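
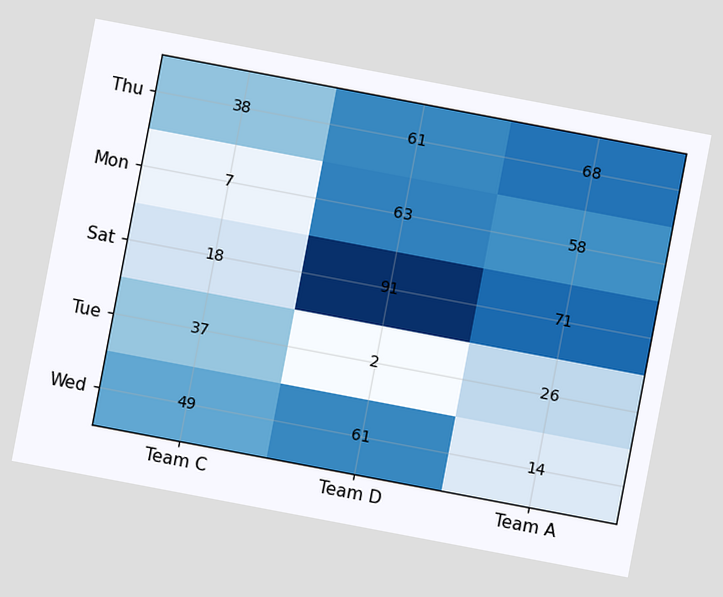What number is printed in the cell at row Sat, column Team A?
The chart is tilted about 11° clockwise. The (Sat, Team A) cell reads 71.

71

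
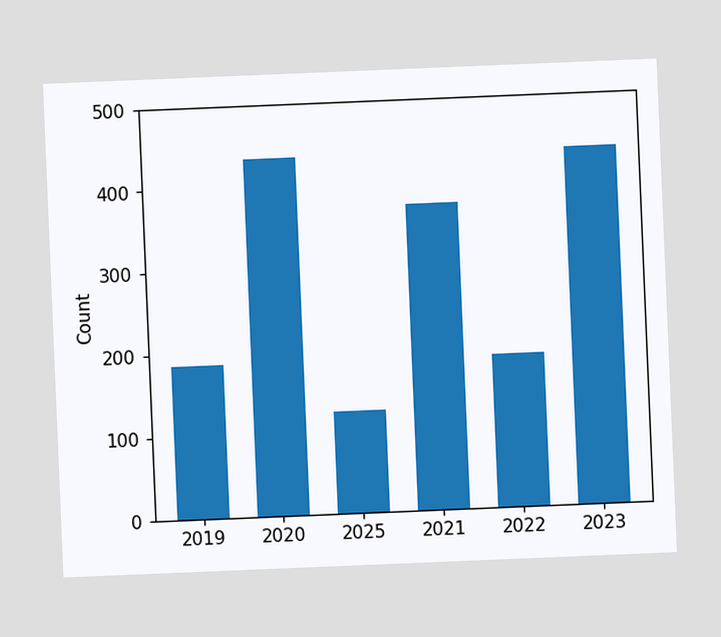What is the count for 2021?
372

The chart is tilted about 2° counter-clockwise. Reading along the chart's y-axis, the 2021 bar reaches 372.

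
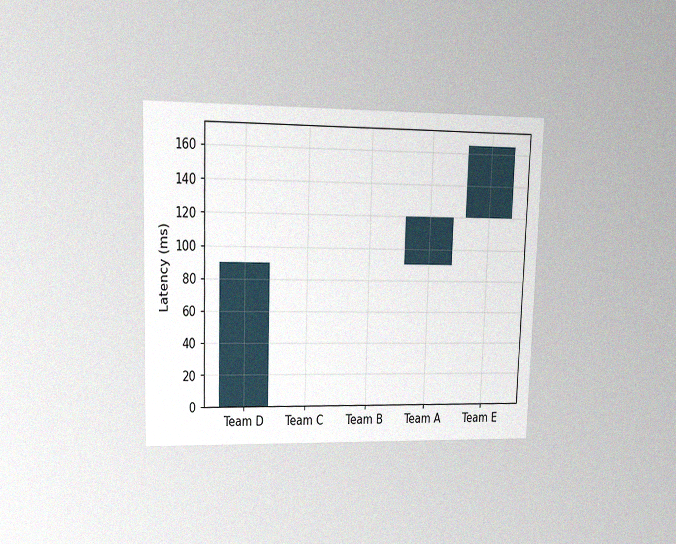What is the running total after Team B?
90ms

The chart is viewed at a slight angle, with some photo noise. After Team B the running total reaches 90ms.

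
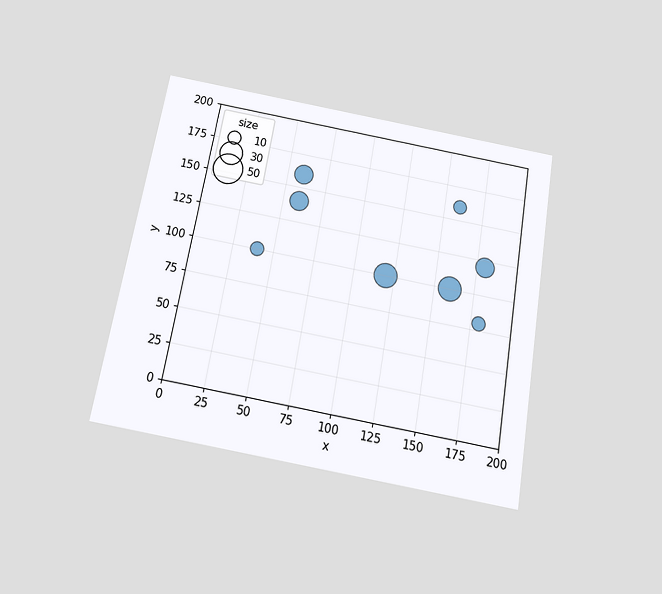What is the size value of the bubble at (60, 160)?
The chart is tilted about 10° clockwise and viewed slightly from below. Matching the bubble at (60, 160) against the size legend gives 20.

20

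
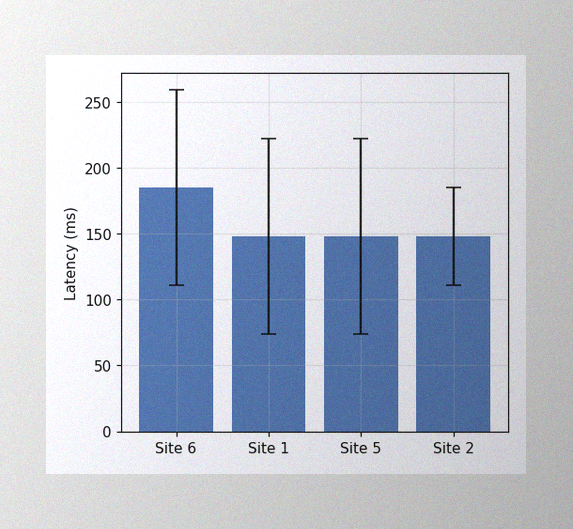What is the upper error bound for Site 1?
The image has some photo noise and uneven lighting. The Site 1 bar's upper whisker reaches 222ms.

222ms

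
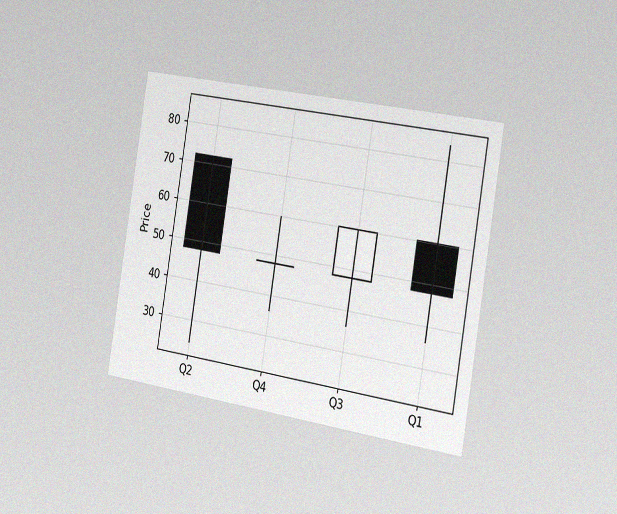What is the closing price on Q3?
The chart is tilted about 9° clockwise and viewed slightly from the right, with some photo noise. The Q3 candle closes at 60.

60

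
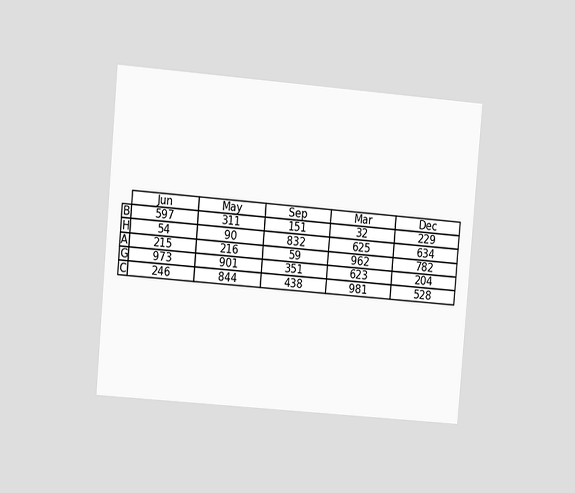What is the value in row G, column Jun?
The chart is tilted about 5° clockwise and viewed at a slight angle. The (G, Jun) cell reads 973.

973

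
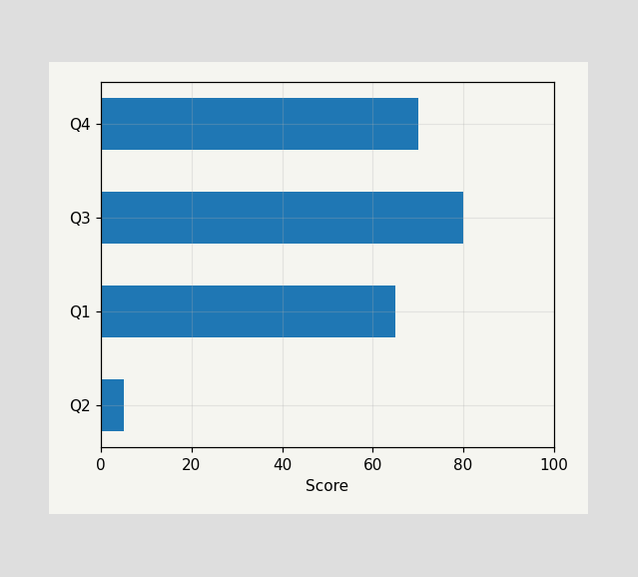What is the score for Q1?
65

Reading along the chart's x-axis, the Q1 bar reaches 65.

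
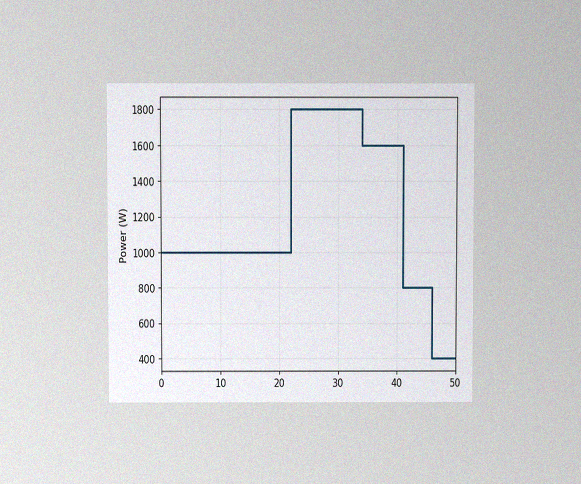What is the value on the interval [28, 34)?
1800W

The chart is viewed slightly from above, with some photo noise. On [28, 34) the step sits at 1800W.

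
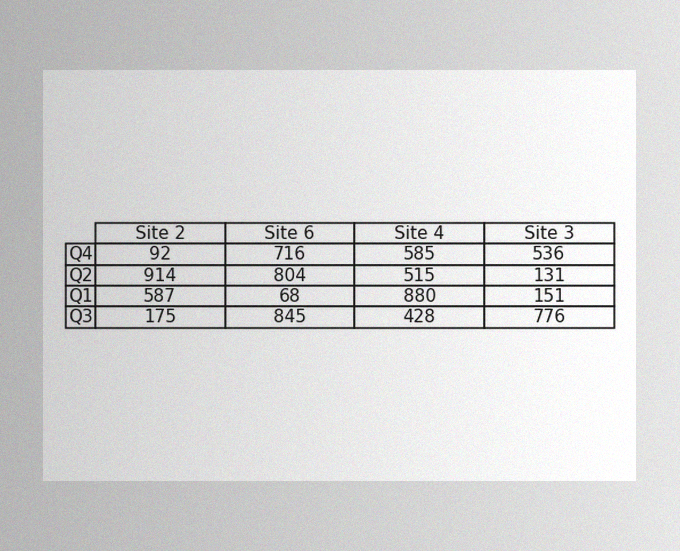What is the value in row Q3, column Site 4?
The image has some photo noise and uneven lighting. The (Q3, Site 4) cell reads 428.

428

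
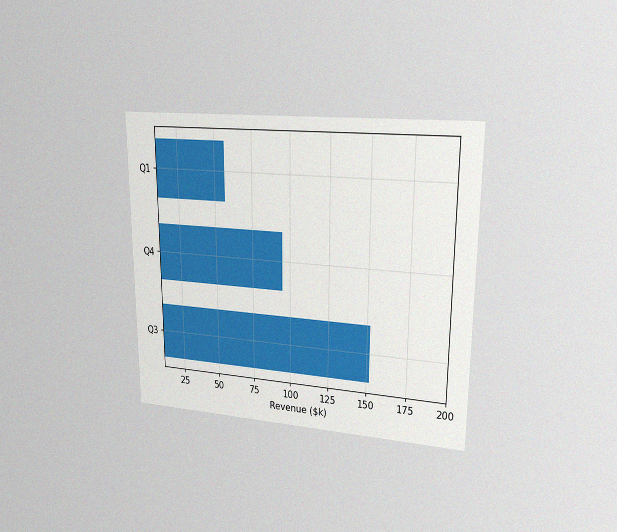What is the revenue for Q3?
The chart is viewed at a slight angle, with some photo noise. Reading along the chart's x-axis, the Q3 bar reaches $152k.

$152k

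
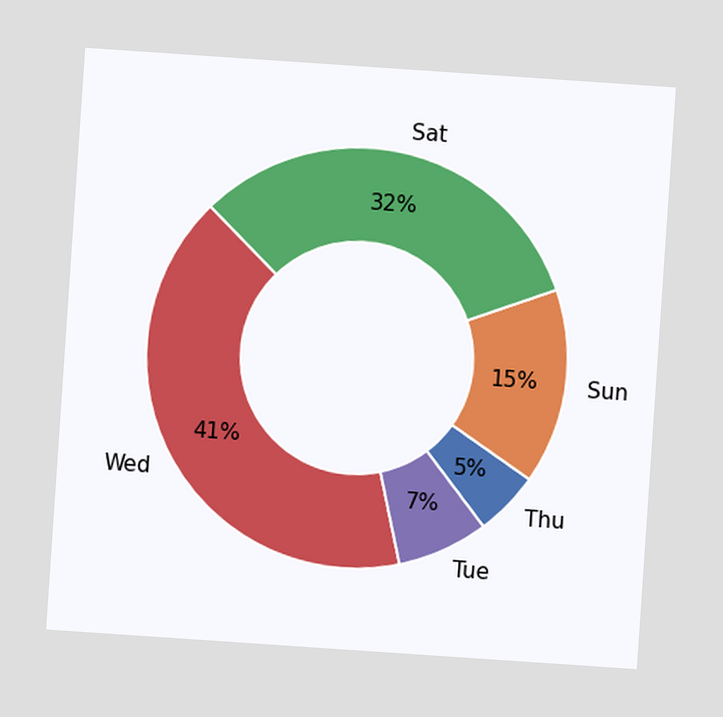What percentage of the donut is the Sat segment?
32%

The chart is tilted about 4° clockwise. The Sat segment takes up 32% of the ring.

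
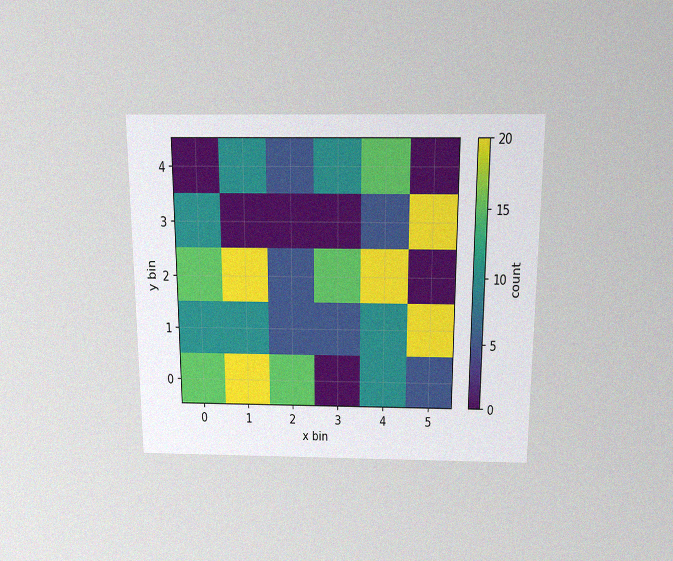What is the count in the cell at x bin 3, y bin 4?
10

The chart is viewed slightly from above, with some photo noise. Matching the cell (3, 4) against the colorbar gives 10.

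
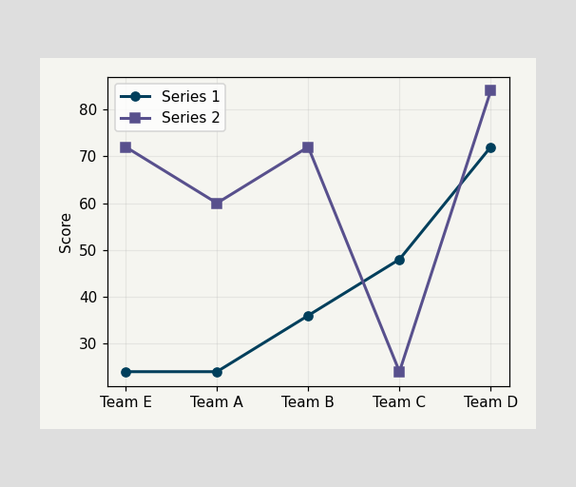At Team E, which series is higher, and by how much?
At Team E, Series 2 sits above the other line by 48.

Series 2, by 48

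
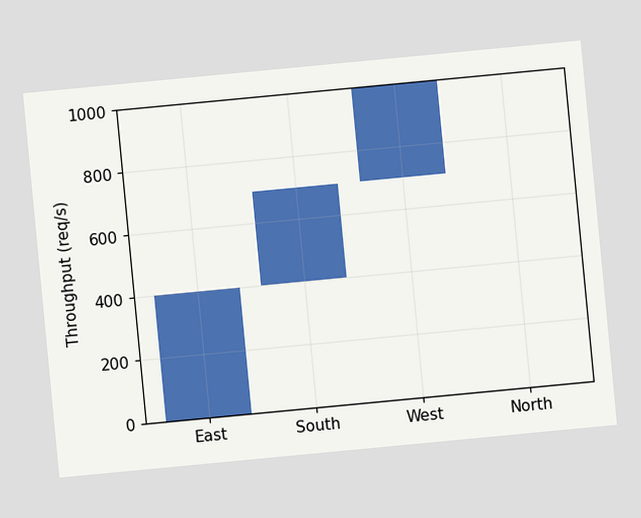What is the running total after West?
1000req/s

The chart is tilted about 5° counter-clockwise. After West the running total reaches 1000req/s.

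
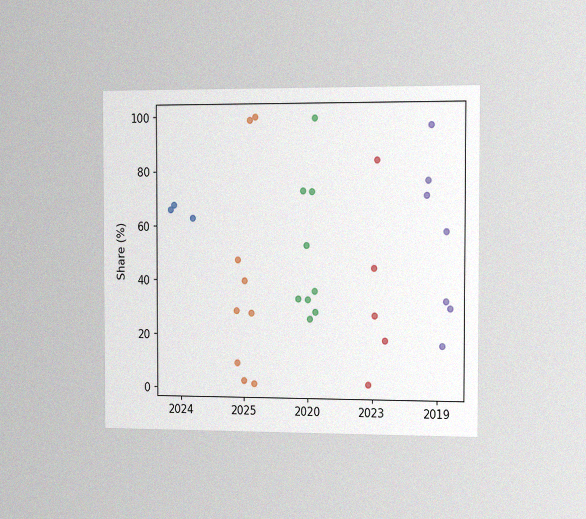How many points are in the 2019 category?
7

The chart is viewed slightly from the right, with some photo noise. Counting the markers in the 2019 column gives 7.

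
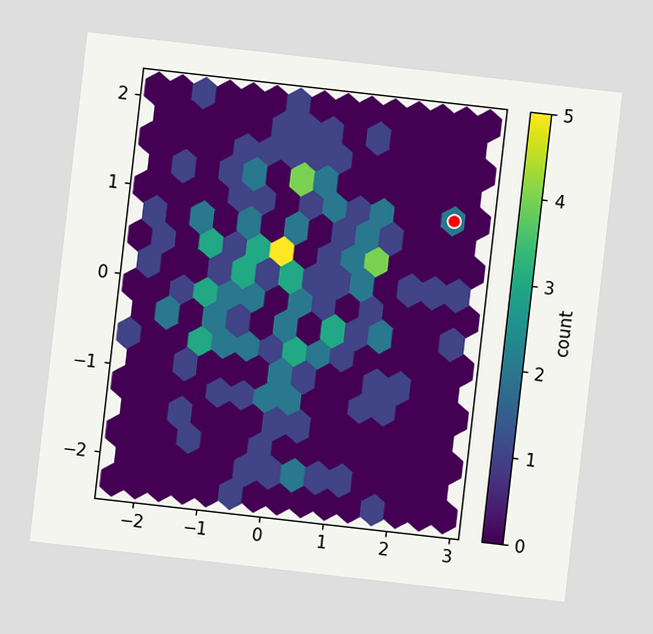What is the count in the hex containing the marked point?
2

The chart is tilted about 6° clockwise. The marked hex reads 2 on the colorbar.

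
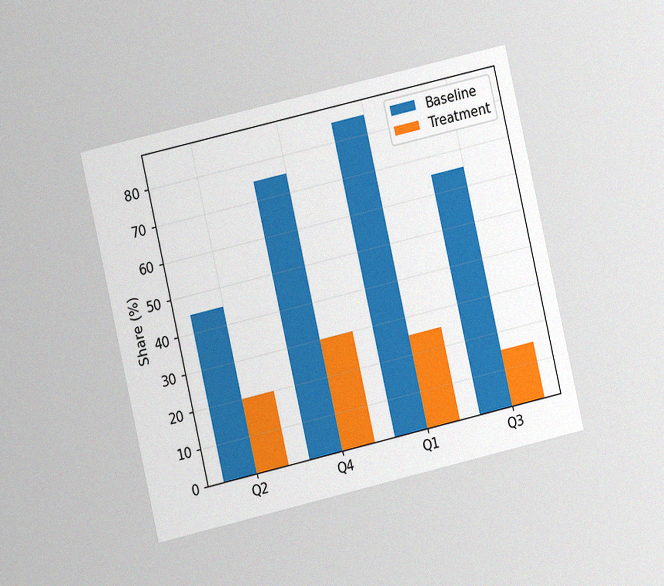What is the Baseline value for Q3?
65%

The chart is tilted about 13° counter-clockwise and viewed at a slight angle, with some photo noise. The Baseline bar at Q3 reaches 65% on the y-axis.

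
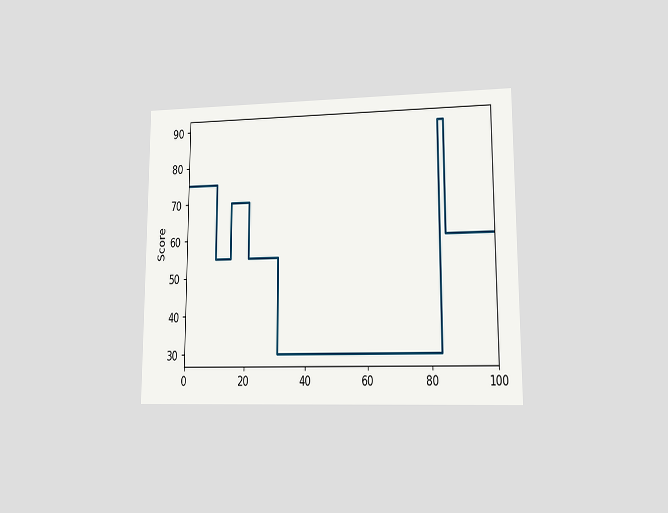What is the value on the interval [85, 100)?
60

The chart is viewed at a slight angle. On [85, 100) the step sits at 60.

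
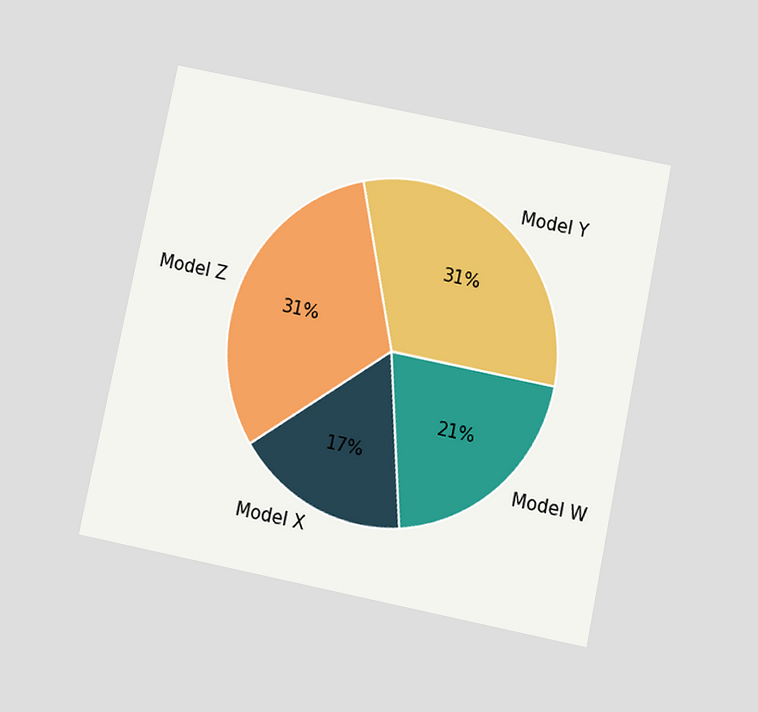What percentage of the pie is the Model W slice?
The chart is tilted about 12° clockwise and viewed slightly from below. The Model W slice takes up 21% of the pie.

21%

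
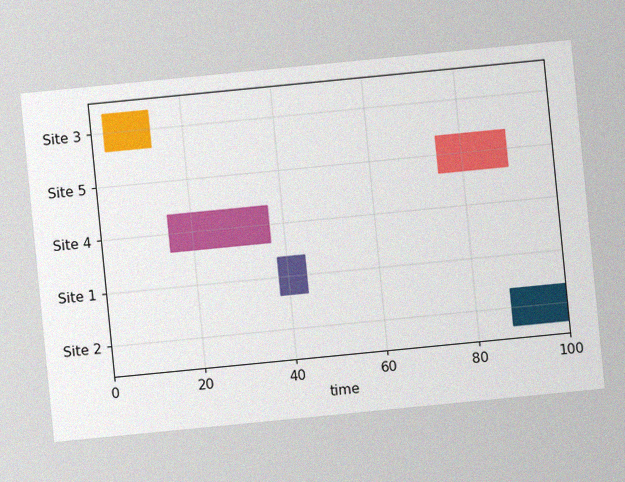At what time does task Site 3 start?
3

The chart is tilted about 6° counter-clockwise, with some photo noise. The Site 3 bar begins at t=3.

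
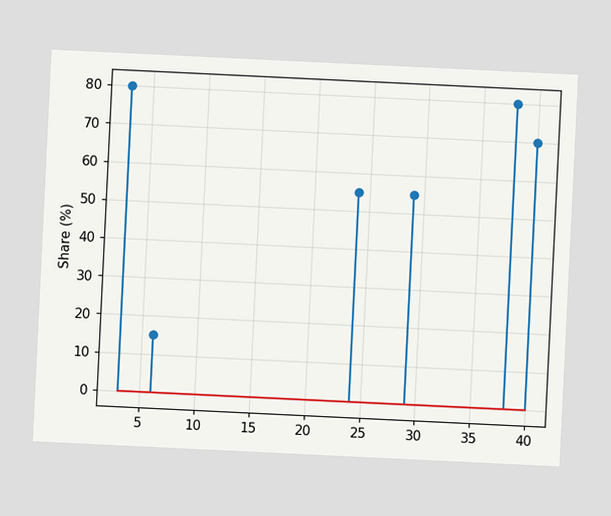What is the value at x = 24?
The chart is tilted about 3° clockwise. The stem at x=24 reaches 55%.

55%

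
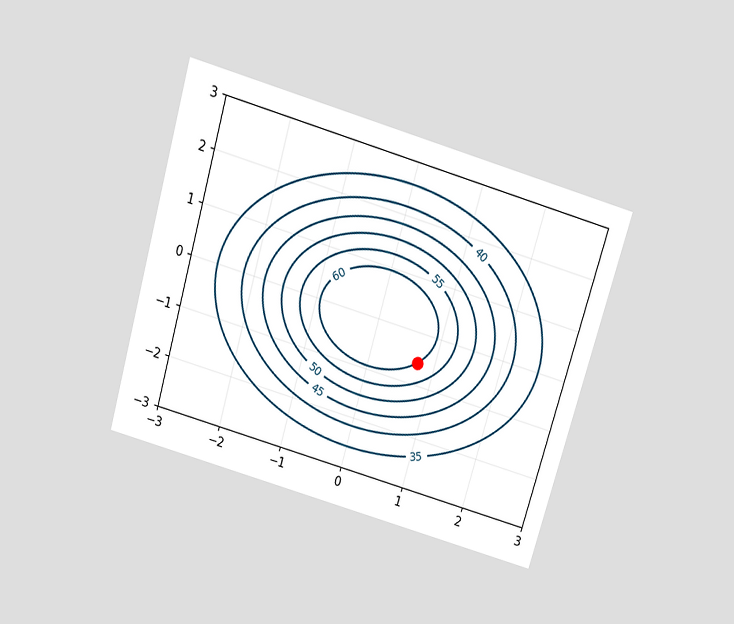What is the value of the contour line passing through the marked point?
60

The chart is tilted about 16° clockwise and viewed slightly from above. The marked point sits on the contour labelled 60.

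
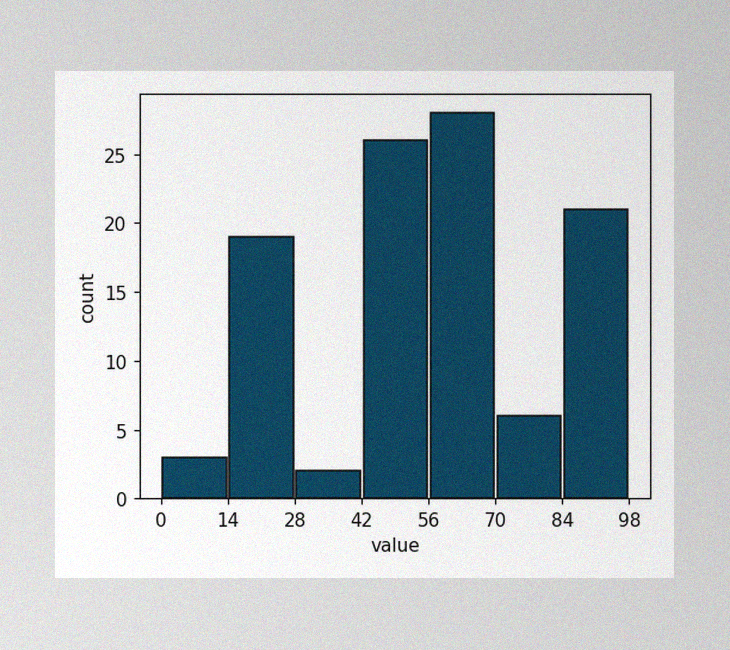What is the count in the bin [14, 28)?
19

The image has some photo noise and uneven lighting. The [14, 28) bin has height 19.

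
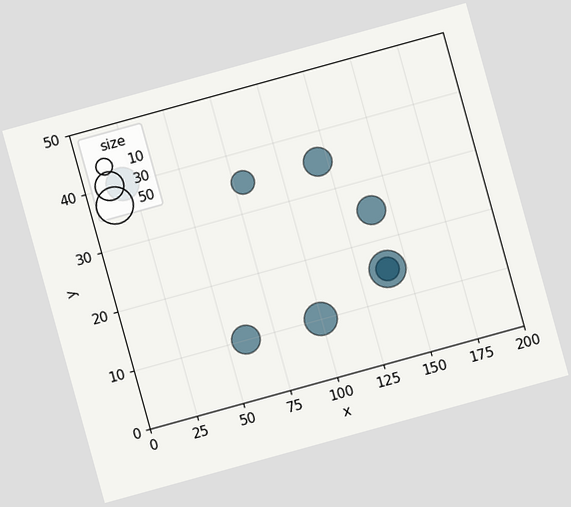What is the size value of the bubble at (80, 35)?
20

The chart is tilted about 15° counter-clockwise. Matching the bubble at (80, 35) against the size legend gives 20.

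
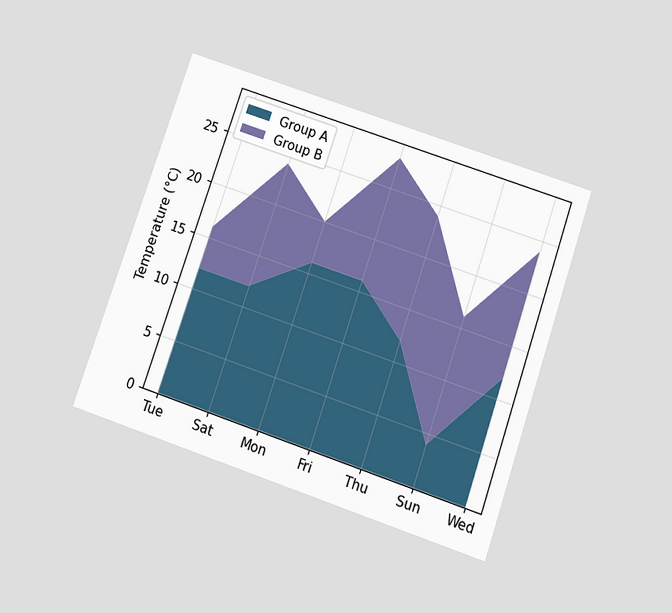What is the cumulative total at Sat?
The chart is tilted about 19° clockwise and viewed slightly from below. The stacked total at Sat reaches 24°C.

24°C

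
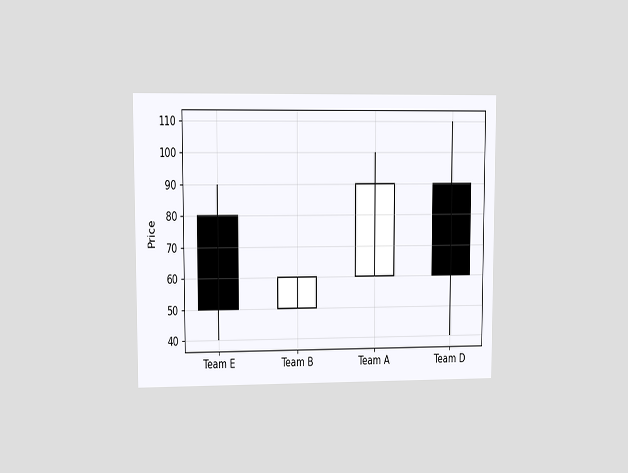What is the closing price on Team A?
The chart is viewed at a slight angle. The Team A candle closes at 90.

90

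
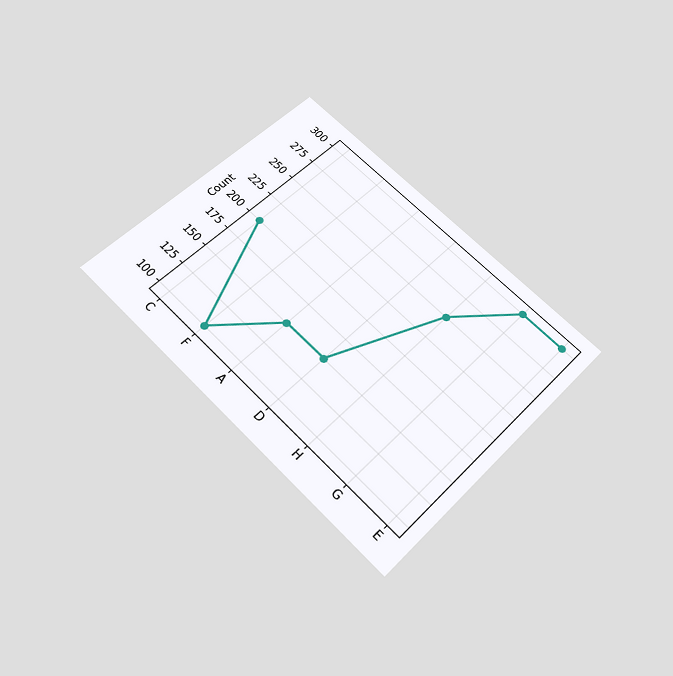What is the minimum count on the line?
100

The chart is tilted about 45° clockwise and viewed slightly from below. The lowest point is at F, and reading across to the y-axis gives 100.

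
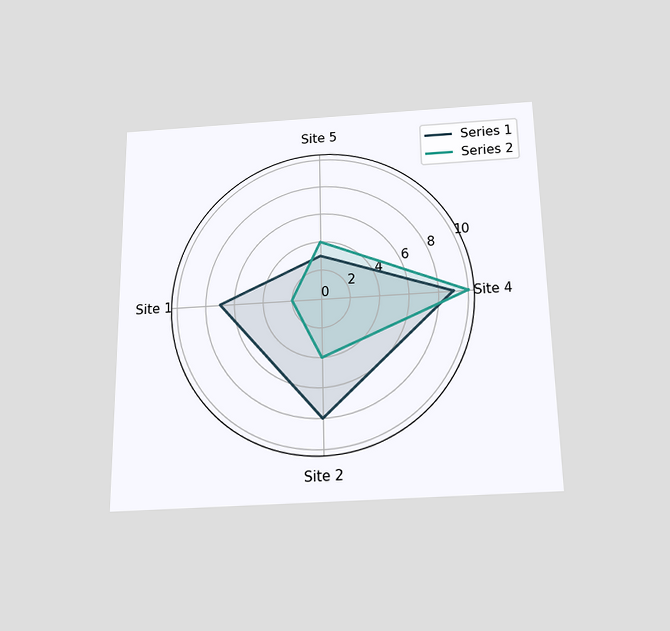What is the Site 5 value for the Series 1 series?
3

The chart is viewed slightly from below. On the Site 5 axis, Series 1 reaches 3.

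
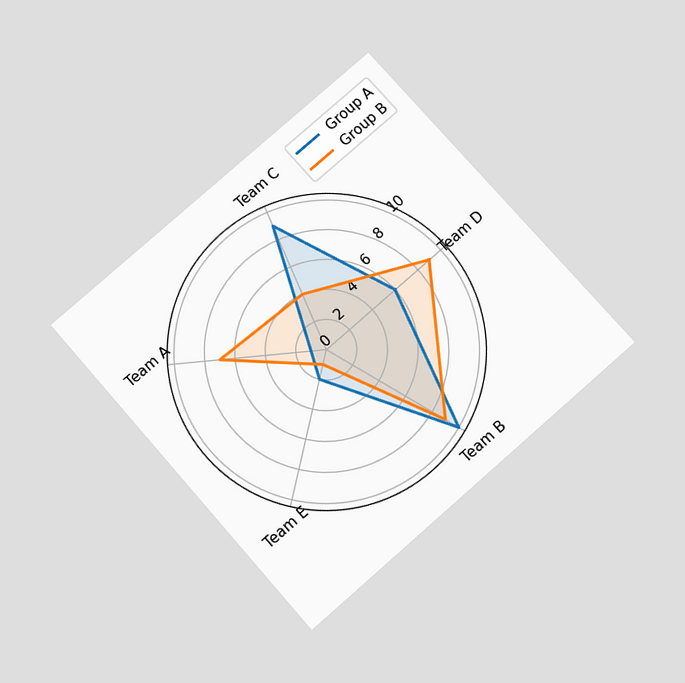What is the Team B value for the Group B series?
9

The chart is tilted about 41° counter-clockwise and viewed slightly from below. On the Team B axis, Group B reaches 9.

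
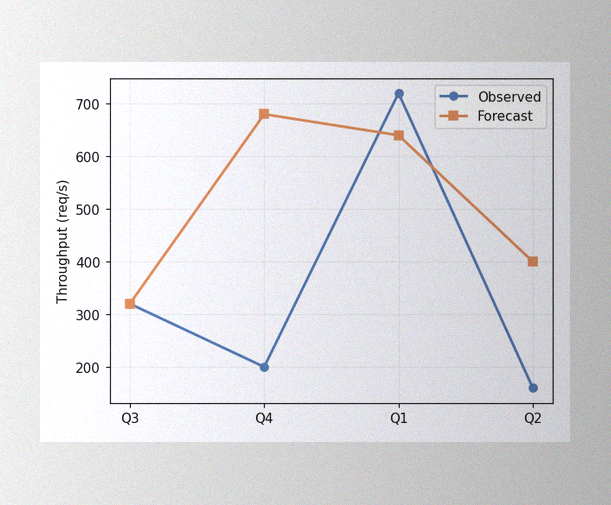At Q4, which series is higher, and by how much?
Forecast, by 480req/s

The image has some photo noise and uneven lighting. At Q4, Forecast sits above the other line by 480req/s.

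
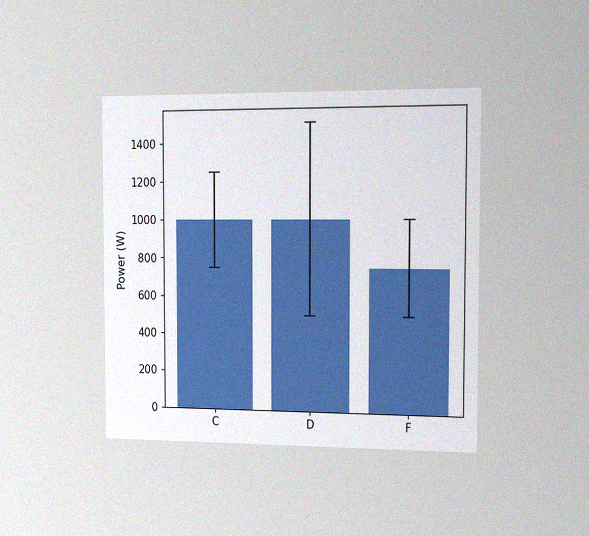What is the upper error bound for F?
The chart is viewed slightly from the right, with some photo noise. The F bar's upper whisker reaches 1000W.

1000W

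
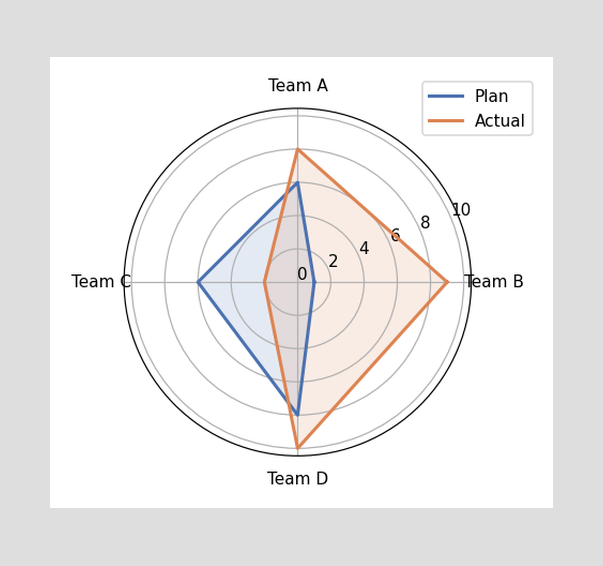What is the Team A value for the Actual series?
On the Team A axis, Actual reaches 8.

8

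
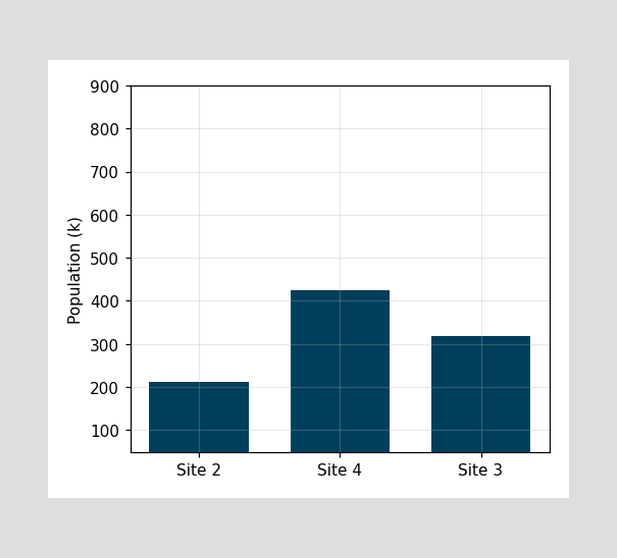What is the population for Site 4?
424k

Reading along the chart's y-axis, the Site 4 bar reaches 424k.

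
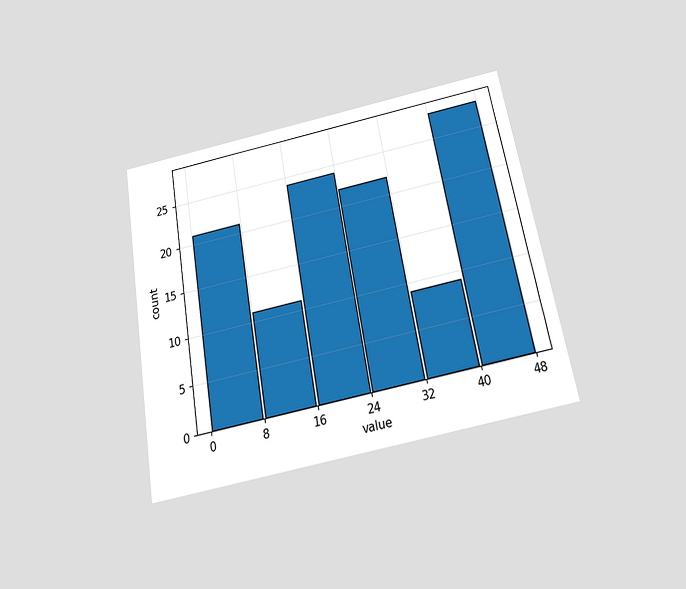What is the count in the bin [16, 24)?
24

The chart is tilted about 10° counter-clockwise and viewed slightly from below. The [16, 24) bin has height 24.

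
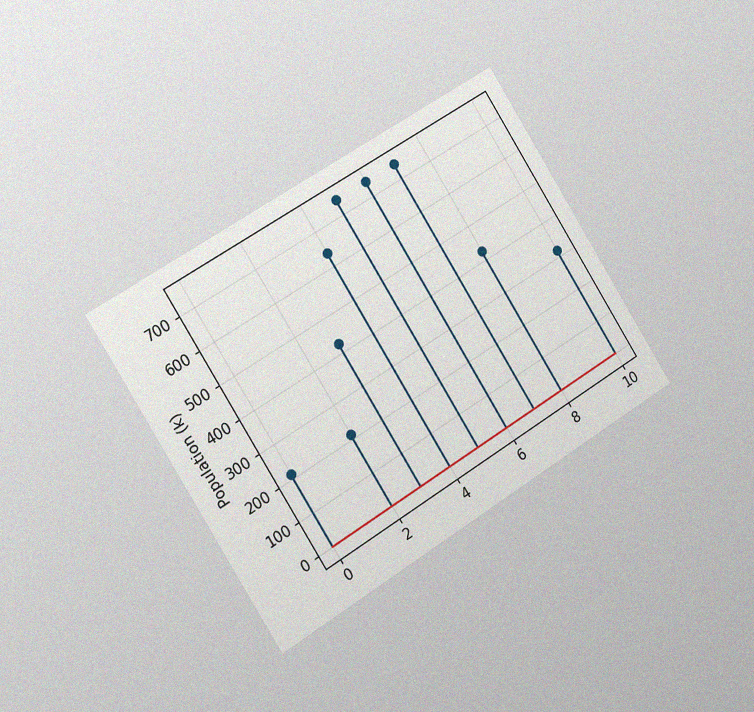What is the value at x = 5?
742k

The chart is tilted about 32° counter-clockwise and viewed slightly from the left, with some photo noise. The stem at x=5 reaches 742k.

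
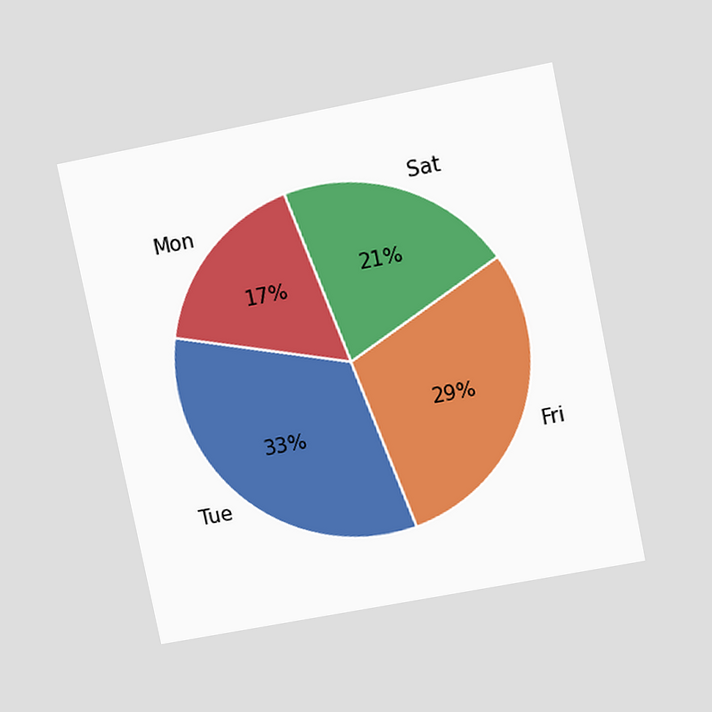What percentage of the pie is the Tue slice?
The chart is tilted about 11° counter-clockwise and viewed slightly from above. The Tue slice takes up 33% of the pie.

33%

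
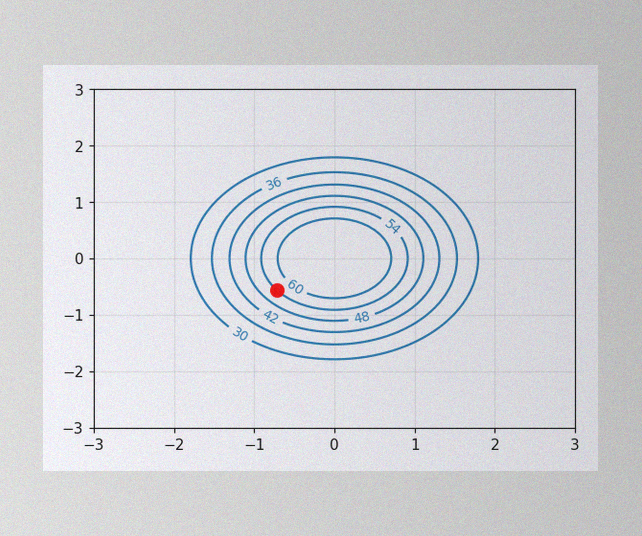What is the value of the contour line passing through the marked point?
The image has some photo noise and uneven lighting. The marked point sits on the contour labelled 54.

54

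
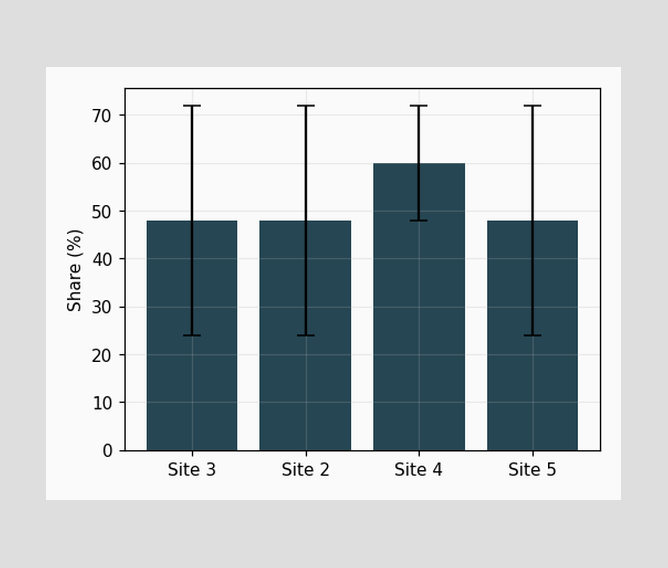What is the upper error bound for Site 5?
72%

The Site 5 bar's upper whisker reaches 72%.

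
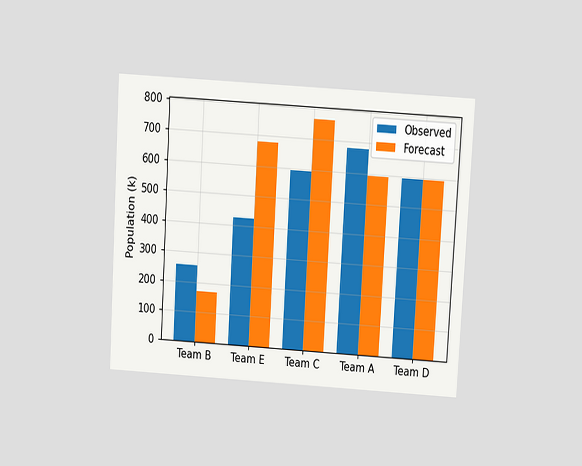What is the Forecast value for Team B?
The chart is tilted about 3° clockwise and viewed slightly from above. The Forecast bar at Team B reaches 170k on the y-axis.

170k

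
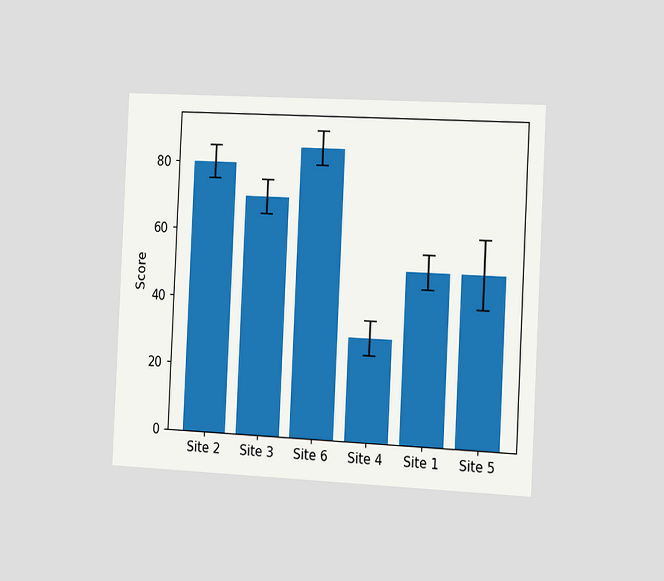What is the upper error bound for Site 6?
90

The chart is tilted about 3° clockwise and viewed slightly from the right. The Site 6 bar's upper whisker reaches 90.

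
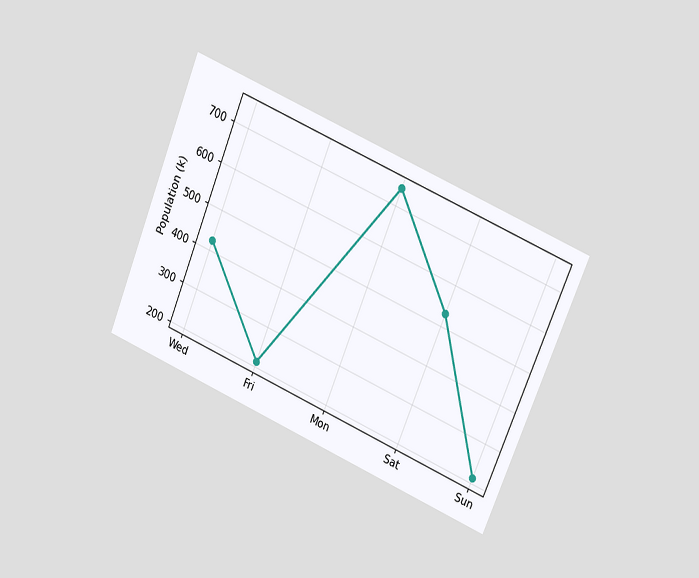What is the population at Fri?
212k

The chart is tilted about 23° clockwise and viewed at a slight angle. At Fri, the line is at 212k.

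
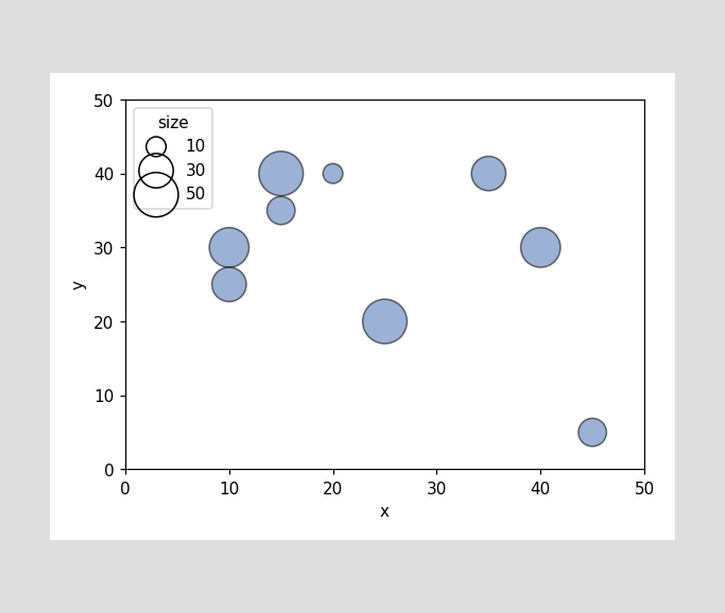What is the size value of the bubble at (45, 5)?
Matching the bubble at (45, 5) against the size legend gives 20.

20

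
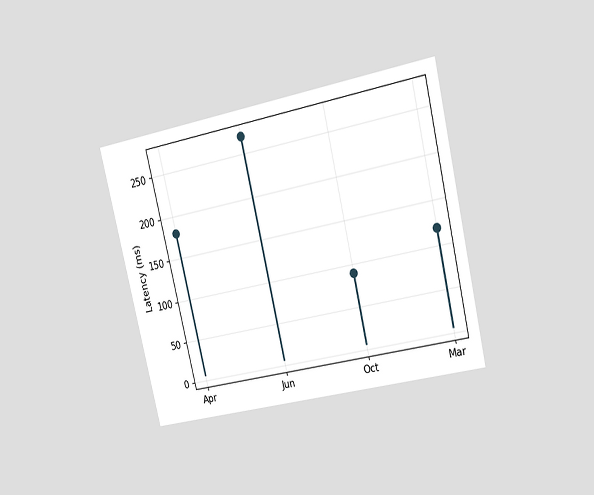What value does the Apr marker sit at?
The chart is tilted about 13° counter-clockwise and viewed at a slight angle. The Apr marker sits at 180ms.

180ms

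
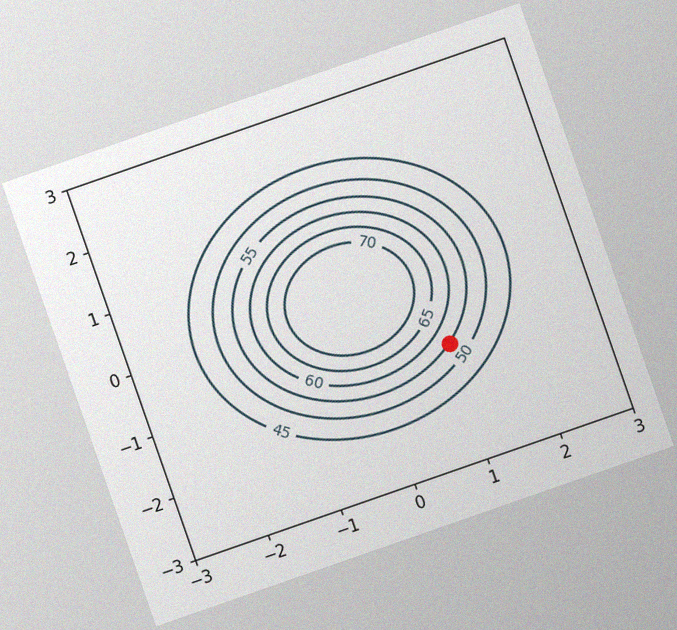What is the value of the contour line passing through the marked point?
The chart is tilted about 19° counter-clockwise, with some photo noise. The marked point sits on the contour labelled 55.

55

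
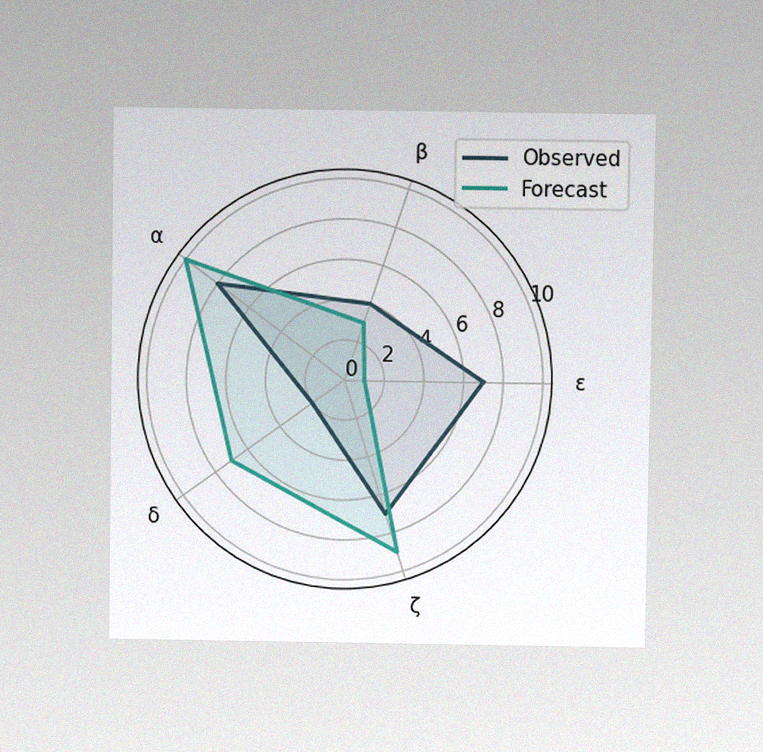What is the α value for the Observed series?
The chart is viewed at a slight angle, with some photo noise. On the α axis, Observed reaches 8.

8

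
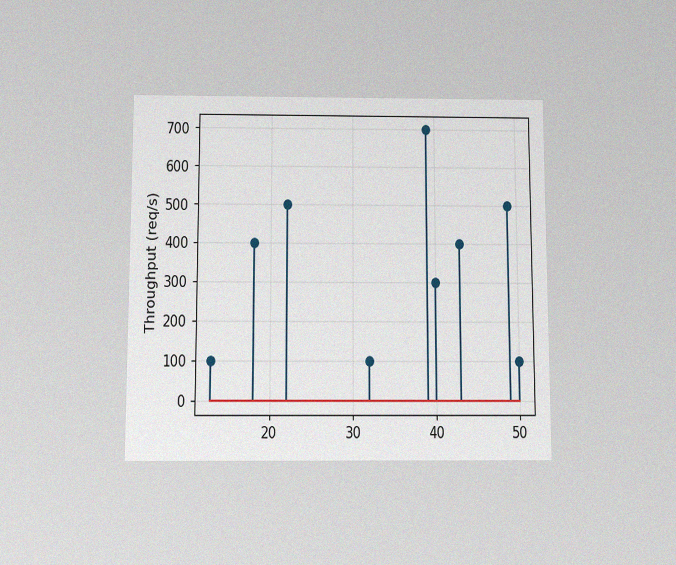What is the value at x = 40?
The chart is viewed slightly from below, with some photo noise. The stem at x=40 reaches 300req/s.

300req/s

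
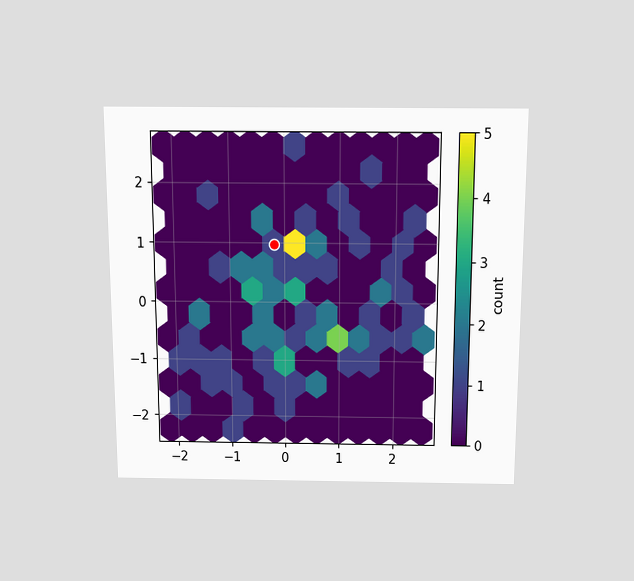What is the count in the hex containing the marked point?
1

The chart is viewed slightly from above. The marked hex reads 1 on the colorbar.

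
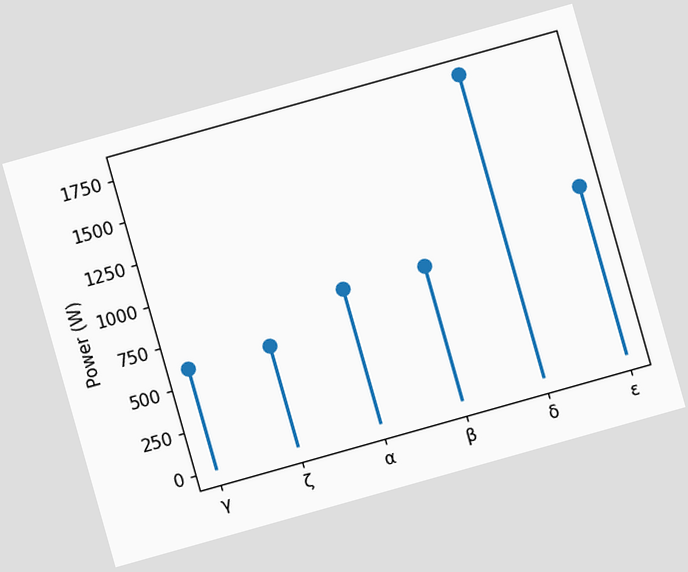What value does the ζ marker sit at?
The chart is tilted about 16° counter-clockwise. The ζ marker sits at 600W.

600W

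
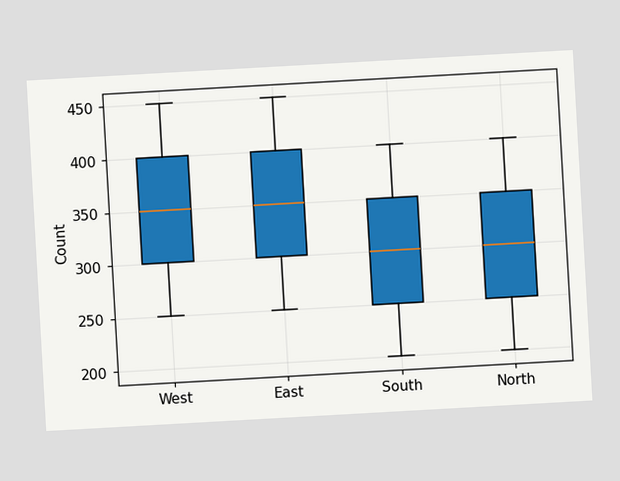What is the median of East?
350

The chart is tilted about 3° counter-clockwise. The median line in the East box sits at 350.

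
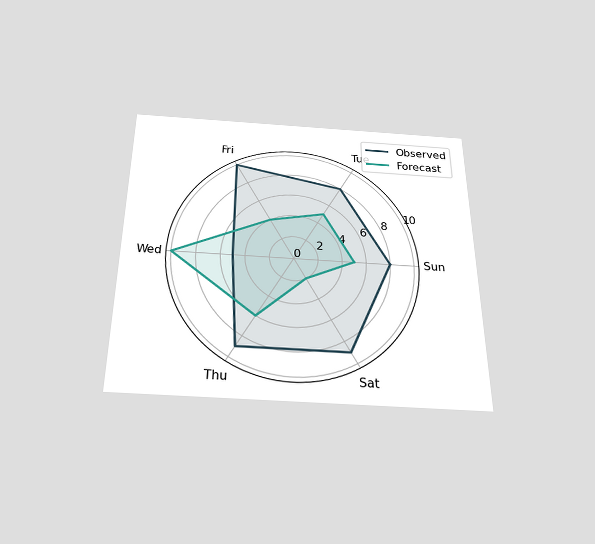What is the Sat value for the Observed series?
The chart is viewed slightly from below. On the Sat axis, Observed reaches 9.

9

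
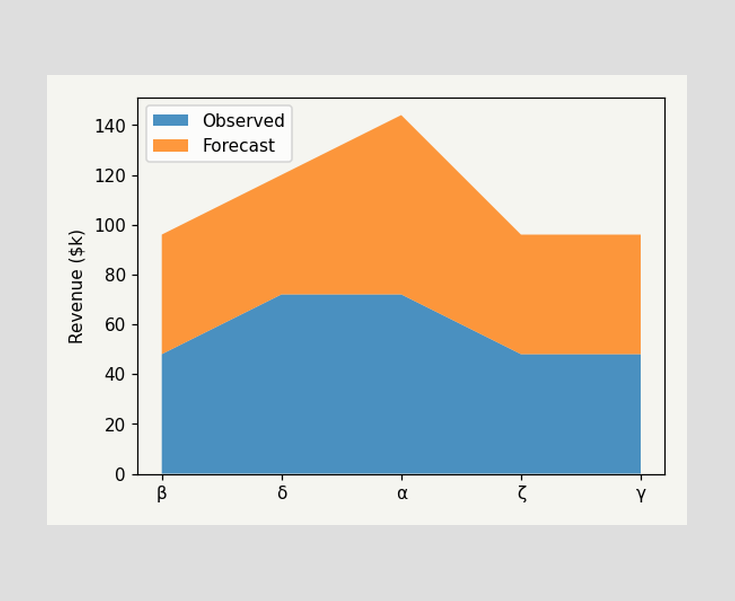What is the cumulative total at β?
$96k

The stacked total at β reaches $96k.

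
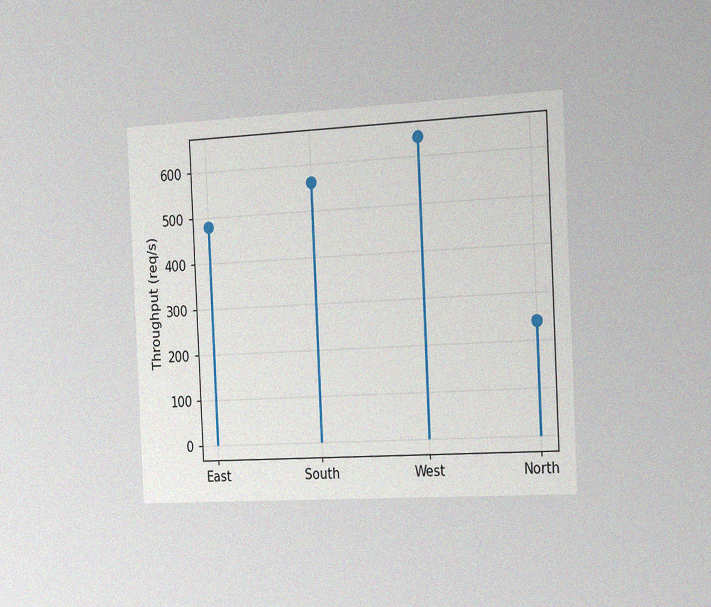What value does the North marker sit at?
240req/s

The chart is tilted about 3° counter-clockwise and viewed slightly from the right, with some photo noise. The North marker sits at 240req/s.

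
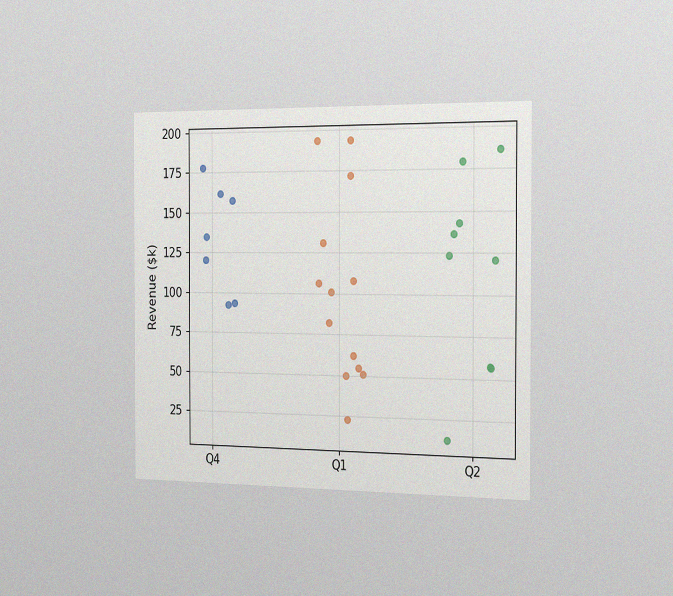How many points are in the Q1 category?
The chart is viewed slightly from the right, with some photo noise. Counting the markers in the Q1 column gives 13.

13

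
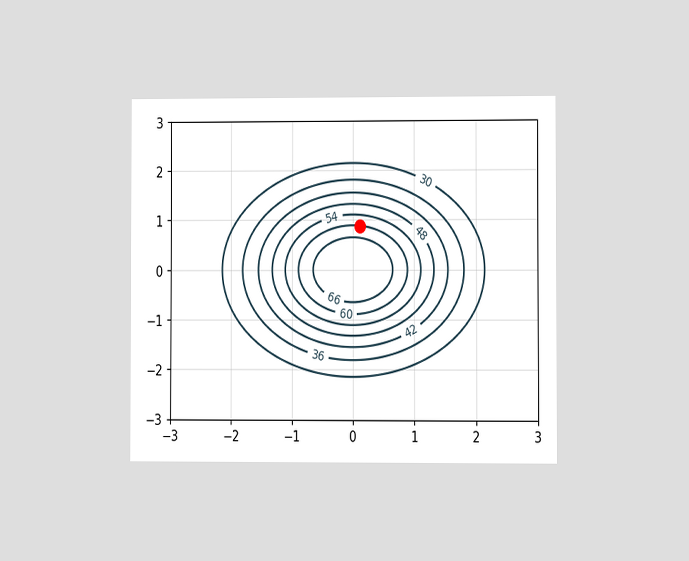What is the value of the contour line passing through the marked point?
The chart is viewed at a slight angle. The marked point sits on the contour labelled 60.

60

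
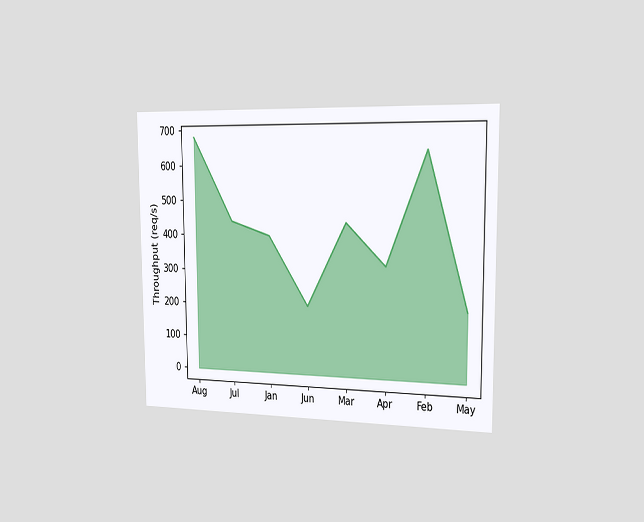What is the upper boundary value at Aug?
680req/s

The chart is viewed slightly from the right. At Aug the upper boundary is at 680req/s.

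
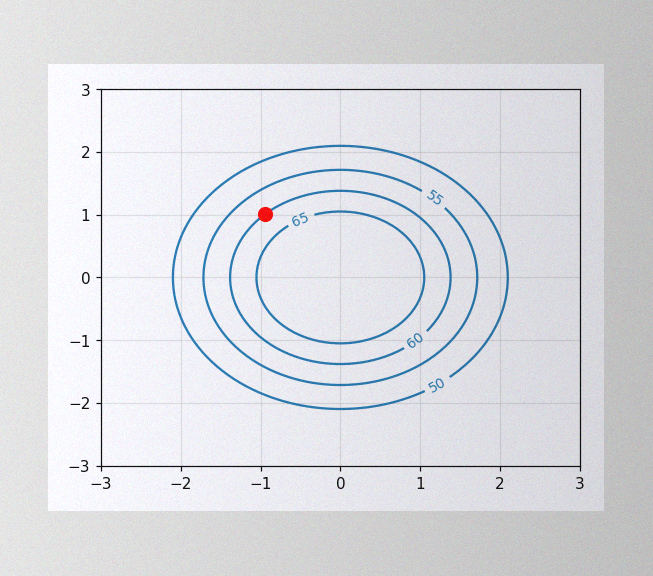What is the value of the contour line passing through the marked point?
60

The image has some photo noise and uneven lighting. The marked point sits on the contour labelled 60.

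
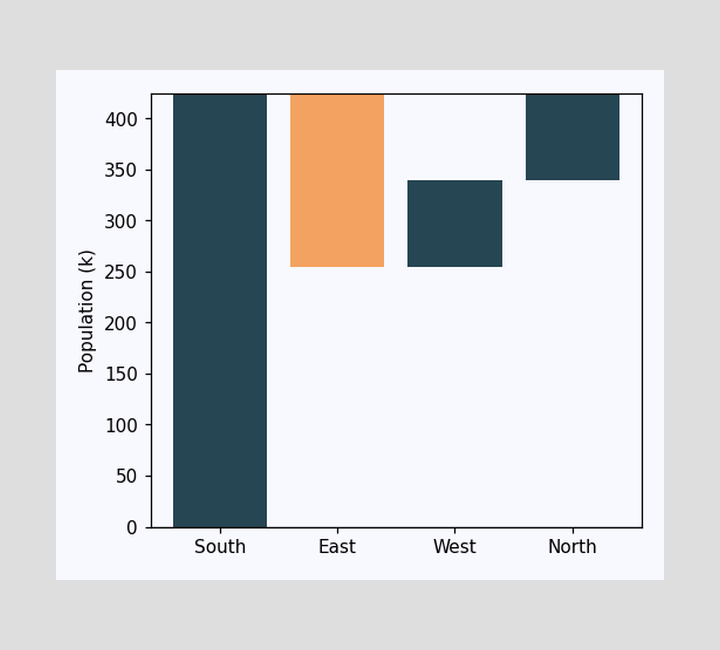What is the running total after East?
255k

After East the running total reaches 255k.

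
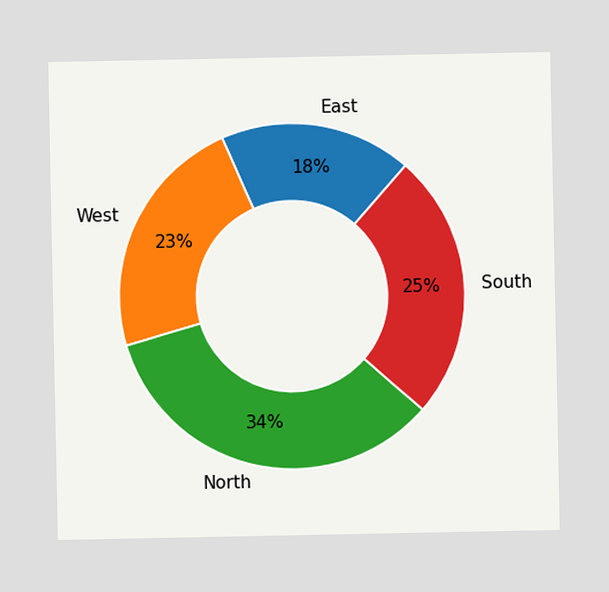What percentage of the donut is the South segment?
The South segment takes up 25% of the ring.

25%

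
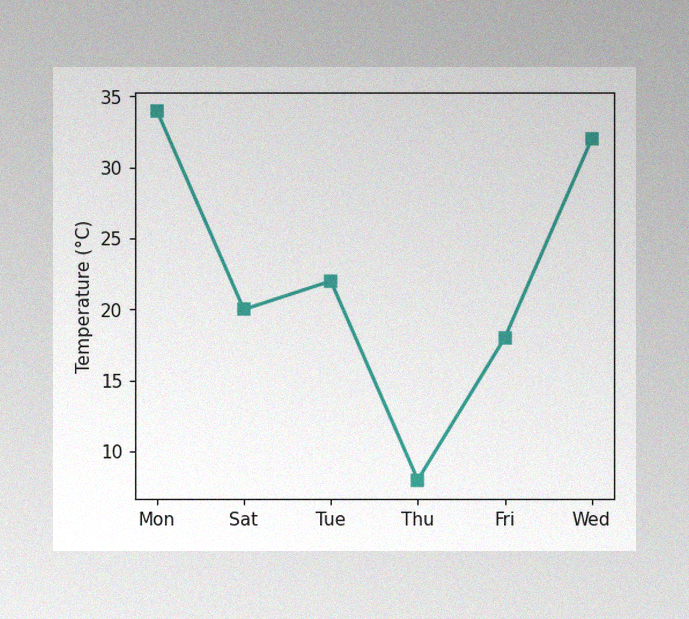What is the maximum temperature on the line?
The image has some photo noise and uneven lighting. The highest point is at Mon, and reading across to the y-axis gives 34°C.

34°C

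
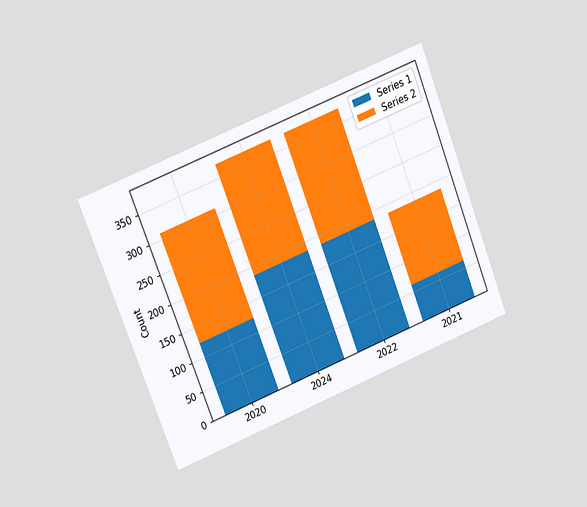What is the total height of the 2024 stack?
The chart is tilted about 22° counter-clockwise and viewed at a slight angle. The 2024 stack's top reaches 372 on the y-axis.

372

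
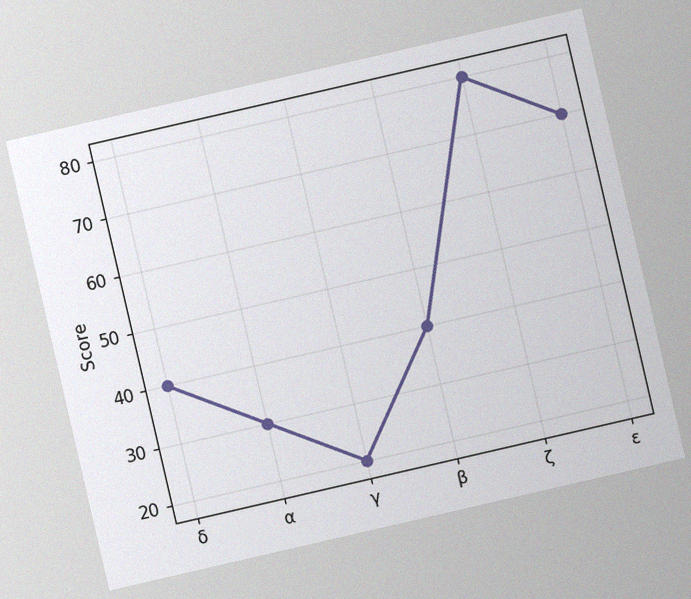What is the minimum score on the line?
20

The chart is tilted about 13° counter-clockwise, with some photo noise. The lowest point is at γ, and reading across to the y-axis gives 20.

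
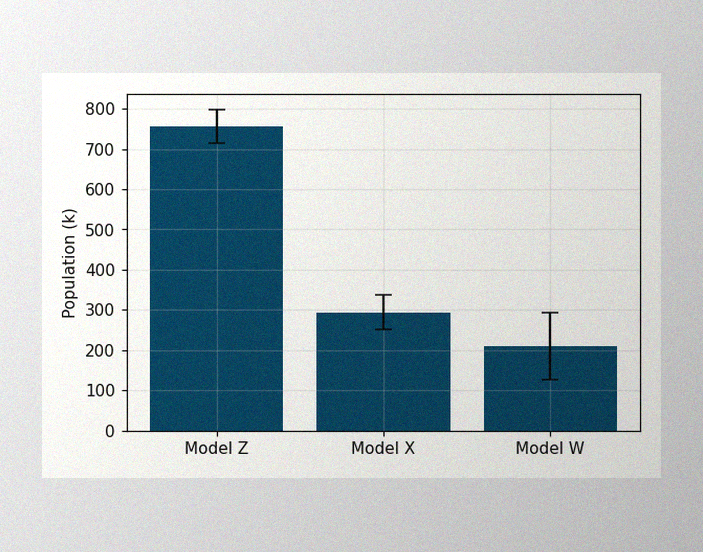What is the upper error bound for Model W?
294k

The image has some photo noise and uneven lighting. The Model W bar's upper whisker reaches 294k.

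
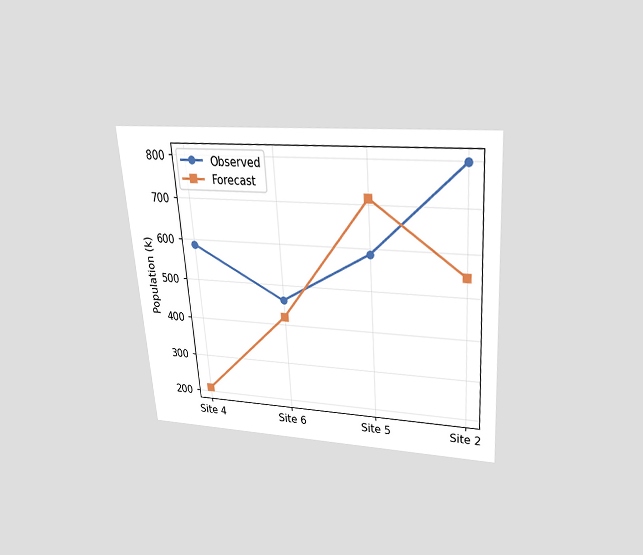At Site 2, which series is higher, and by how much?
The chart is tilted about 4° counter-clockwise and viewed slightly from above. At Site 2, Observed sits above the other line by 252k.

Observed, by 252k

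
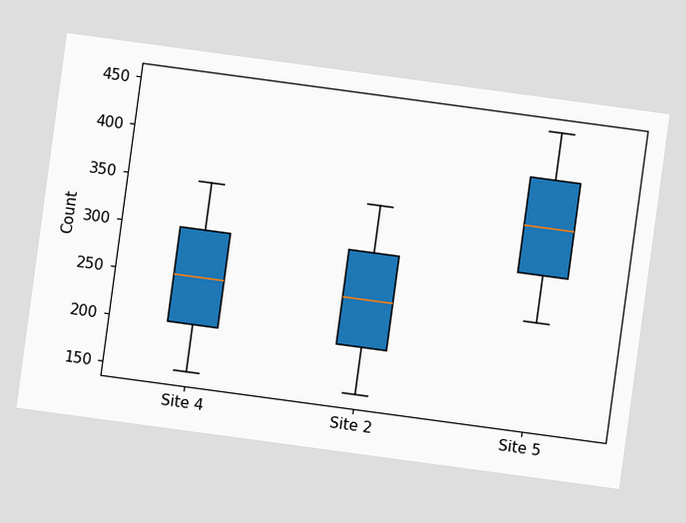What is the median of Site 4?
The chart is tilted about 8° clockwise. The median line in the Site 4 box sits at 250.

250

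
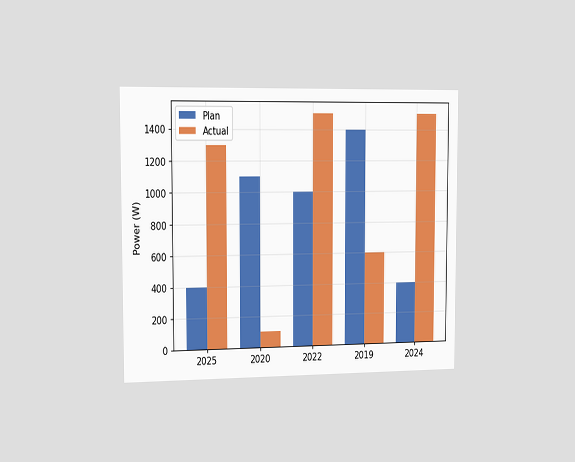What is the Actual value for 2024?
The chart is viewed slightly from the left. The Actual bar at 2024 reaches 1500W on the y-axis.

1500W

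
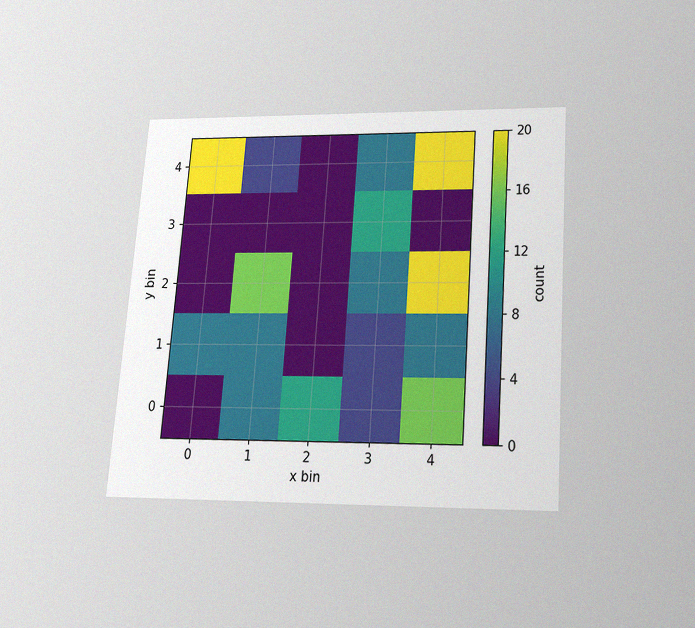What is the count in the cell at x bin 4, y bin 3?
0

The chart is tilted about 4° clockwise and viewed slightly from below, with some photo noise. Matching the cell (4, 3) against the colorbar gives 0.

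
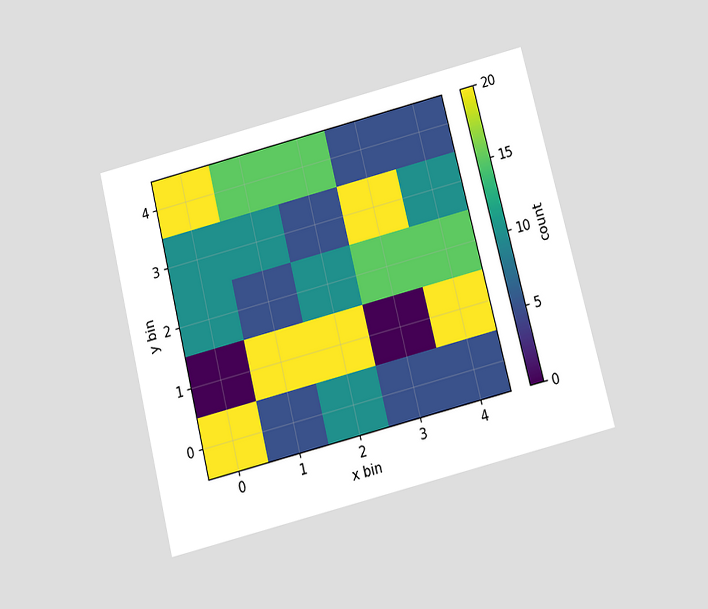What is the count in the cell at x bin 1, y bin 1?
The chart is tilted about 14° counter-clockwise and viewed slightly from below. Matching the cell (1, 1) against the colorbar gives 20.

20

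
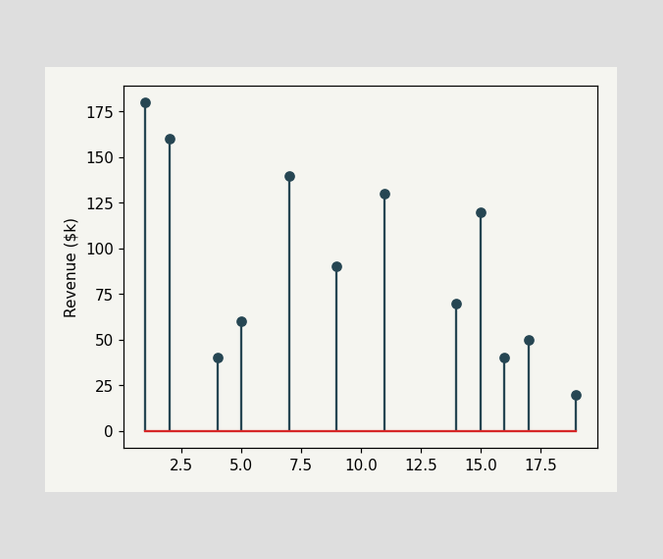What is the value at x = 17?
$50k

The stem at x=17 reaches $50k.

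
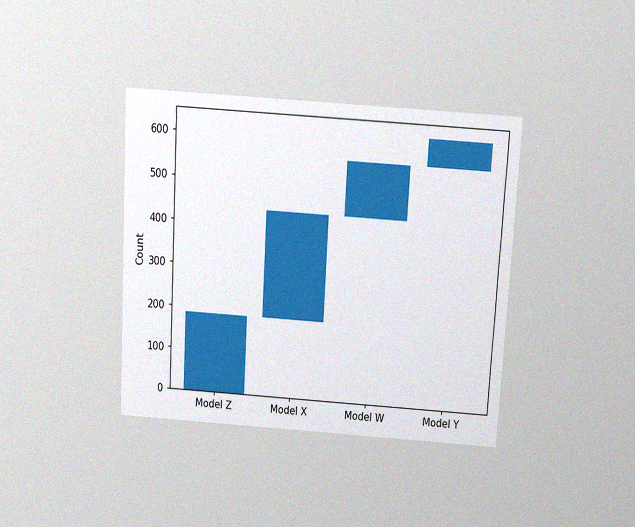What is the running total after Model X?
434

The chart is tilted about 3° clockwise and viewed slightly from above, with some photo noise. After Model X the running total reaches 434.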